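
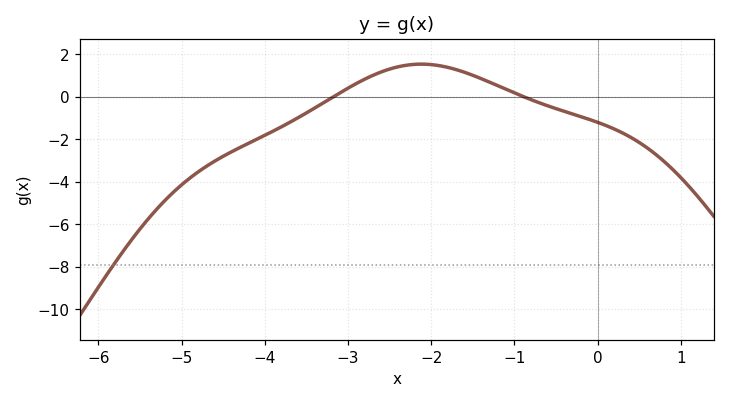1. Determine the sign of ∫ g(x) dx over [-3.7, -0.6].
positive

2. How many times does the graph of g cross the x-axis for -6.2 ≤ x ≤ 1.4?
2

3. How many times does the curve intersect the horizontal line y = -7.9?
1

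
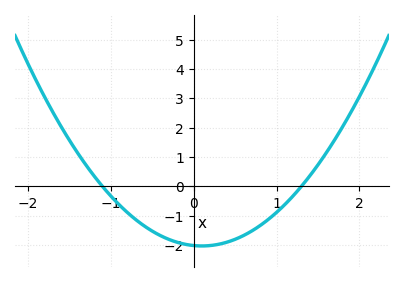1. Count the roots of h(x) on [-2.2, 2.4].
2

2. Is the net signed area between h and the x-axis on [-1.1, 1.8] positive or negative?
negative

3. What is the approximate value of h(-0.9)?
-0.6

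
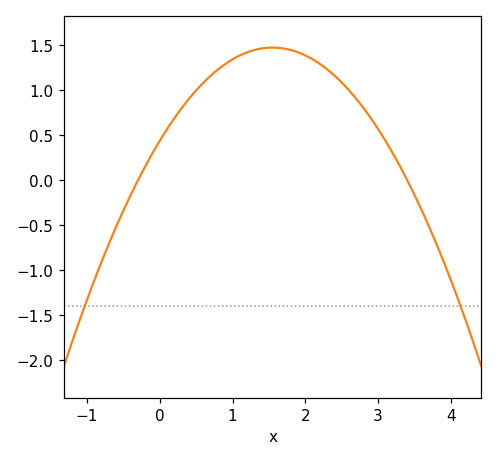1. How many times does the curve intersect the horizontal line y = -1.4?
2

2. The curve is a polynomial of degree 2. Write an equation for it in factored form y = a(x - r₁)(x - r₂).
y = -0.43(x + 0.3)(x - 3.4)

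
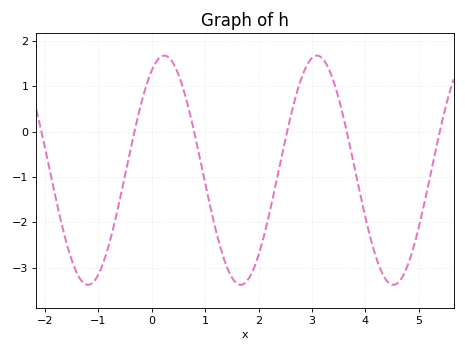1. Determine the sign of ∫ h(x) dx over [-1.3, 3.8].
negative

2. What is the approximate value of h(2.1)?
-2.31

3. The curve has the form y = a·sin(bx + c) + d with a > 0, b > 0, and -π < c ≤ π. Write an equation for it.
y = 2.53sin(2.2x + 1.05) - 0.85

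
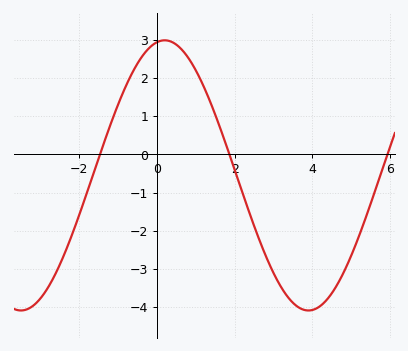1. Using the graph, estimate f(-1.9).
-1.3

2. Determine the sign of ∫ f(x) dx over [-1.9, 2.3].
positive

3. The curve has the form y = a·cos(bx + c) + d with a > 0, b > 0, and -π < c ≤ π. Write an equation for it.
y = 3.54cos(0.85x - 0.17) - 0.55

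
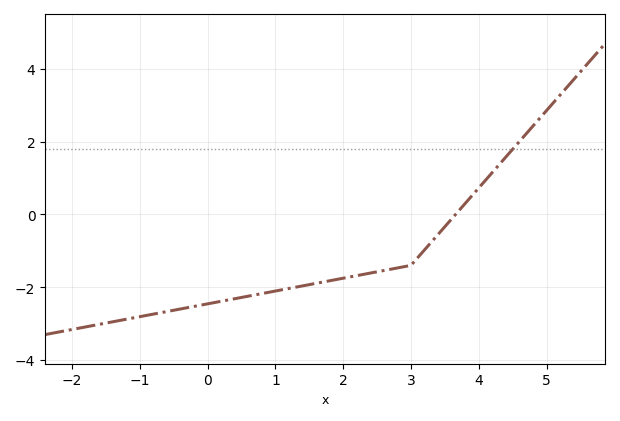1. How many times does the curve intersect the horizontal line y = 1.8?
1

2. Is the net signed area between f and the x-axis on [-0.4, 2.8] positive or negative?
negative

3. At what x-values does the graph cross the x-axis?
3.6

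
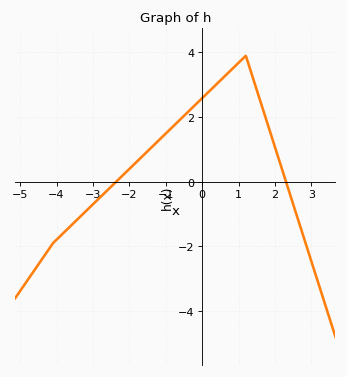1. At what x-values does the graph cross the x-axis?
-2.4, 2.4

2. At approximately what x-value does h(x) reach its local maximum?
1.2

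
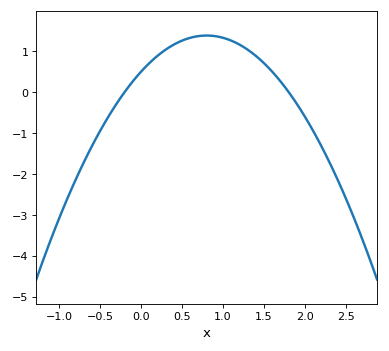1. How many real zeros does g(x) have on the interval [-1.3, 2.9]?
2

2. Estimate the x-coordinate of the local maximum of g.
0.8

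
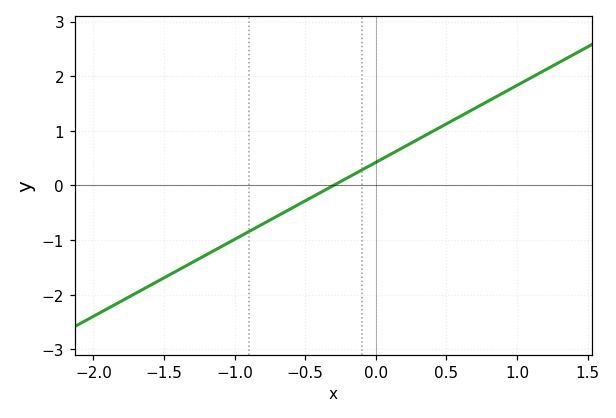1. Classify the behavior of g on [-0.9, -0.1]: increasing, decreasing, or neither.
increasing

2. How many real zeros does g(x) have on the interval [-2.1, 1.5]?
1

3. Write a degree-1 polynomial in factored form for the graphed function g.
y = 1.41(x + 0.3)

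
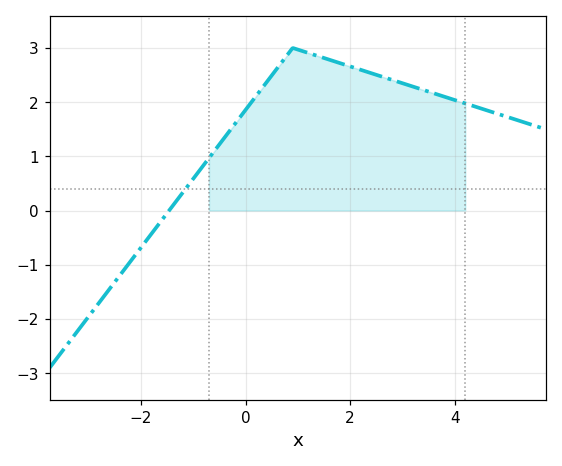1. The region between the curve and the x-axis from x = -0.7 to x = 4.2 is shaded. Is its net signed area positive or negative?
positive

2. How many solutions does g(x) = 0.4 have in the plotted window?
1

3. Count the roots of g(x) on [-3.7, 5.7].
1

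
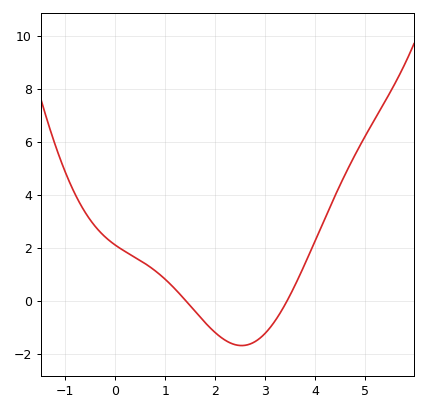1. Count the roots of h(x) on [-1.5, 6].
2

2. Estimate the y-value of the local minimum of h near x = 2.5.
-1.69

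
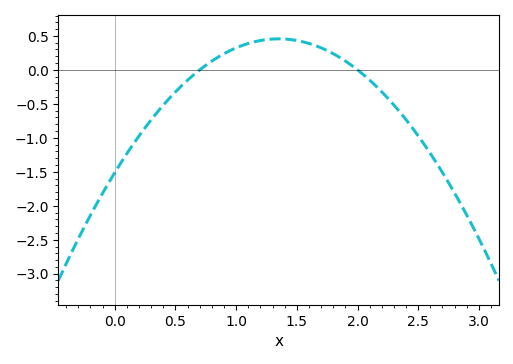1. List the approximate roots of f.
0.7, 2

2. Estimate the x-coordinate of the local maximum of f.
1.35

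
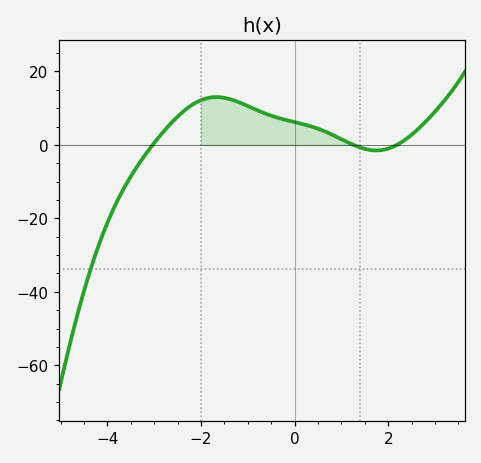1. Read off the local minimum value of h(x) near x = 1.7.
-2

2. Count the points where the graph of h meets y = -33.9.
1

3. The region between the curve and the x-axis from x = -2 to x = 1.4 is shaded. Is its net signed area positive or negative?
positive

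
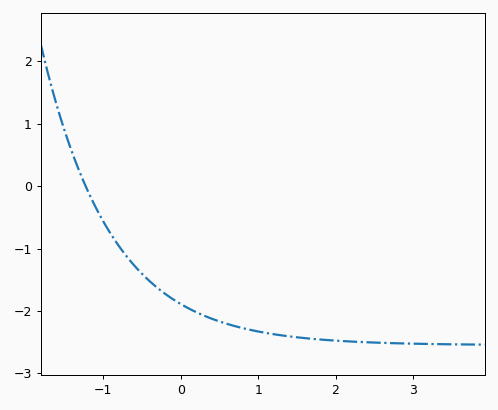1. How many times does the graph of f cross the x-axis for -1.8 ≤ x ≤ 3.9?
1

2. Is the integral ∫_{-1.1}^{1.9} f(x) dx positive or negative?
negative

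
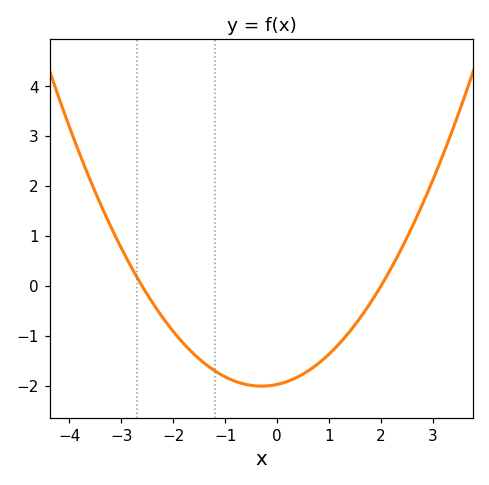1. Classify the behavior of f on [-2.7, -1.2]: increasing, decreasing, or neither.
decreasing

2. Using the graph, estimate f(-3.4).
1.64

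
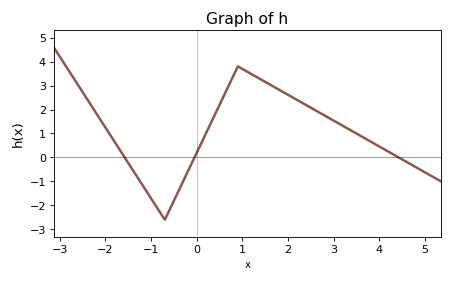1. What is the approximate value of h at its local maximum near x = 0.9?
3.8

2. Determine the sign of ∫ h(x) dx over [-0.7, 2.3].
positive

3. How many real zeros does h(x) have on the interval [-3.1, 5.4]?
3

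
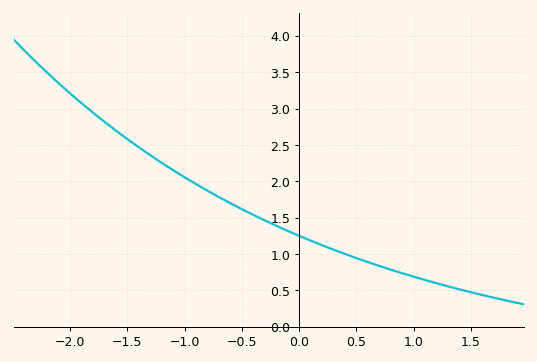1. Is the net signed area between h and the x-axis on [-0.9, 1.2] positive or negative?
positive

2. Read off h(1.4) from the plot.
0.5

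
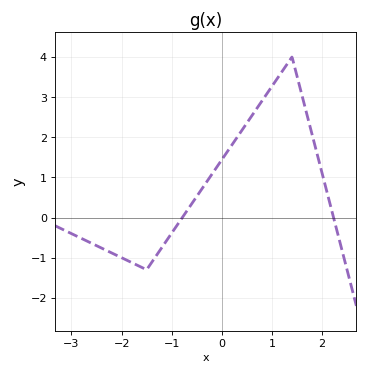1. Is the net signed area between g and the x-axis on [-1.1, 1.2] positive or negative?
positive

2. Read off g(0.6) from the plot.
2.54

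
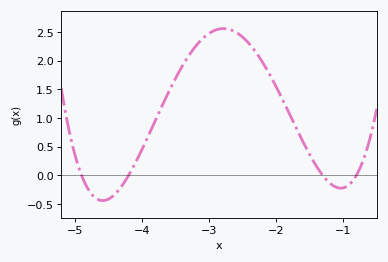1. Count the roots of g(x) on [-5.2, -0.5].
4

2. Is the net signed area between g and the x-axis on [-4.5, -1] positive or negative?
positive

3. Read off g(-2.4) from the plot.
2.3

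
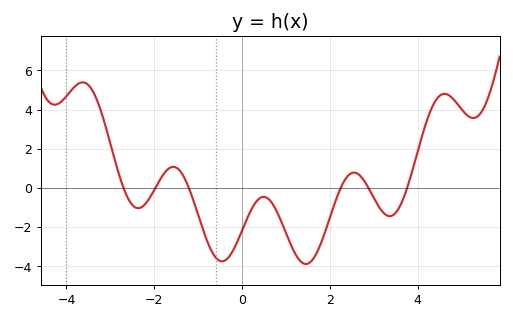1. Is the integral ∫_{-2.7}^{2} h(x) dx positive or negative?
negative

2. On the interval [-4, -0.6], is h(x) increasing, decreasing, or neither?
neither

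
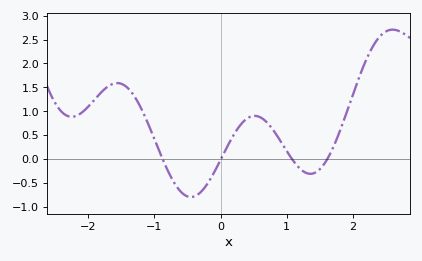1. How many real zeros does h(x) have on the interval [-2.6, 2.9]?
4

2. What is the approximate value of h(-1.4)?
1.5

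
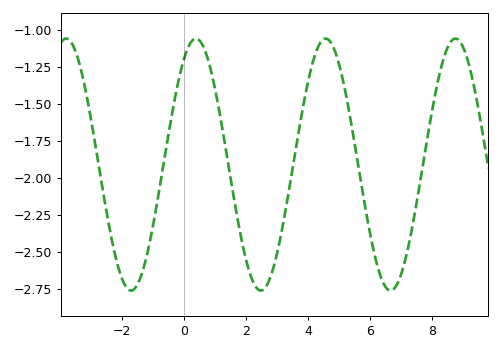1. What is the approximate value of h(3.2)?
-2.3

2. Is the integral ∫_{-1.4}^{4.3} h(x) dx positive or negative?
negative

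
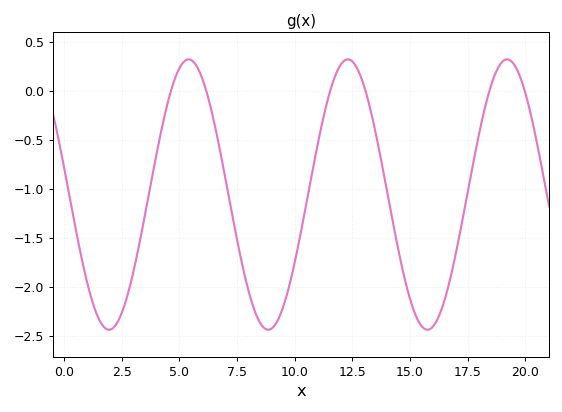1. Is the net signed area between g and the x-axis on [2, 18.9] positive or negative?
negative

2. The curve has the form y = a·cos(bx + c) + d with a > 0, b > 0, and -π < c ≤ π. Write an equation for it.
y = 1.38cos(0.91x + 1.37) - 1.06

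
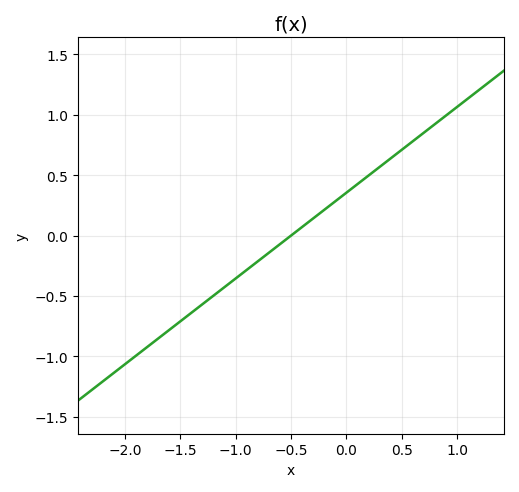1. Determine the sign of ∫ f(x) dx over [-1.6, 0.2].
negative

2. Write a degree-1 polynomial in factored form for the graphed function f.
y = 0.71(x + 0.5)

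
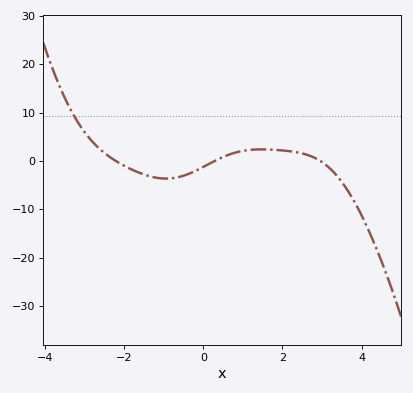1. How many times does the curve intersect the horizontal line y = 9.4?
1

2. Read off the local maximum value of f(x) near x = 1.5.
2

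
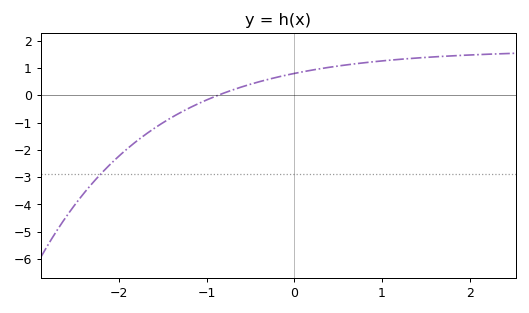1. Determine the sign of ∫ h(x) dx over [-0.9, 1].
positive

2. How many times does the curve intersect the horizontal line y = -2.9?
1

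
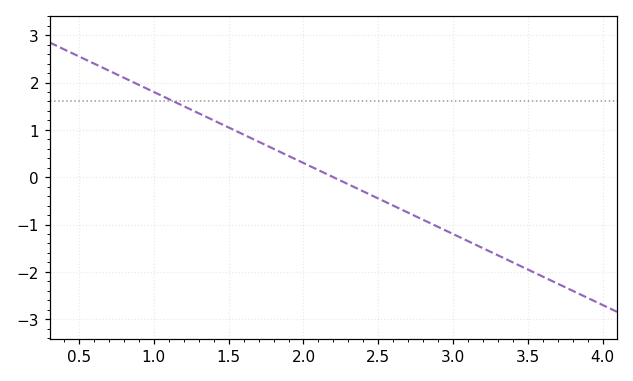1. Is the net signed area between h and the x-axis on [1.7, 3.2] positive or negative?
negative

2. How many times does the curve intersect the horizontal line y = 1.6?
1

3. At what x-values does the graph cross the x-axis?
2.2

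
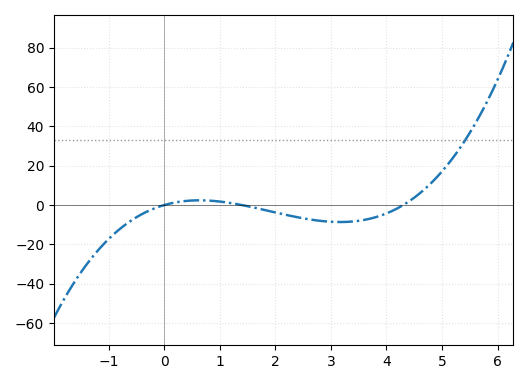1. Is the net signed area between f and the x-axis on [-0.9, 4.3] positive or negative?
negative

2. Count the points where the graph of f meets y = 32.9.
1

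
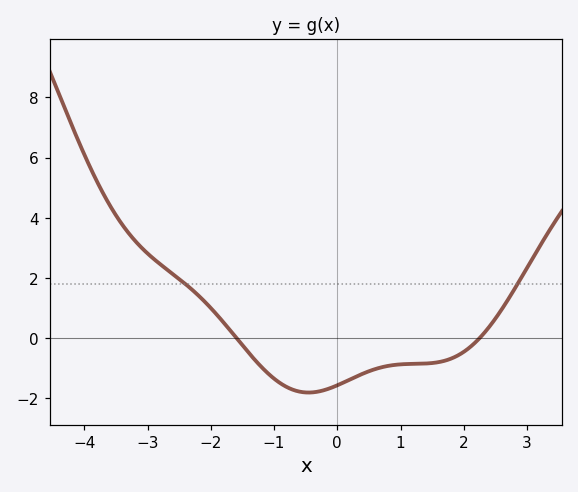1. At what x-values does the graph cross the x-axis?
-1.59, 2.25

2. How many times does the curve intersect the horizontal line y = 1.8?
2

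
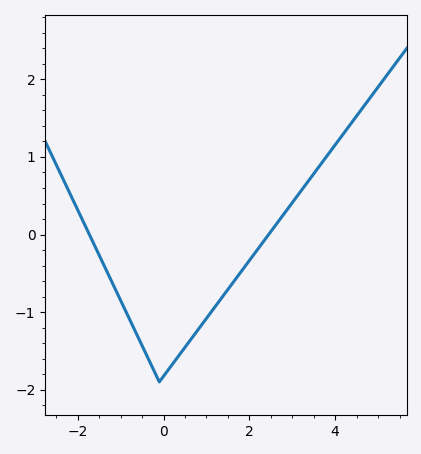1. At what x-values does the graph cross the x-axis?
-1.8, 2.4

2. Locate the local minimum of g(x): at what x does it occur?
0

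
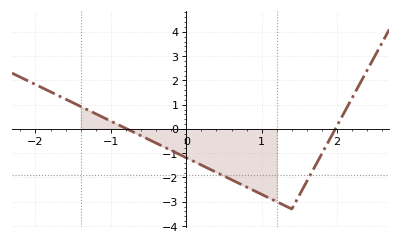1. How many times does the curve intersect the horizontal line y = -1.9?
2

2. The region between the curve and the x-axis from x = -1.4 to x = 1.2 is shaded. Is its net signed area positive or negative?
negative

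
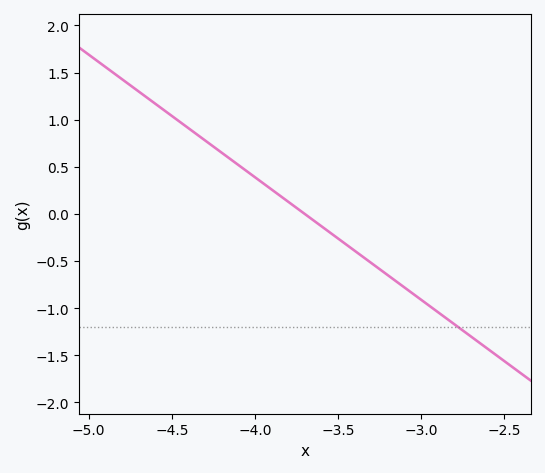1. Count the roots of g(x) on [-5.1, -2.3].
1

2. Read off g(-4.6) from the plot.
1.17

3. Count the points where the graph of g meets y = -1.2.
1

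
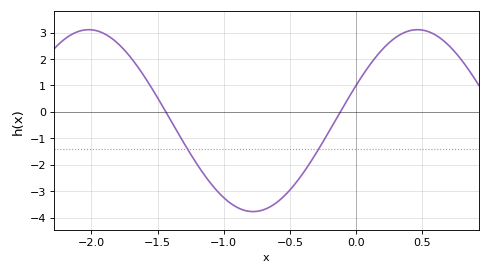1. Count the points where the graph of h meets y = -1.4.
2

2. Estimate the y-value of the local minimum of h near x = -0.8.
-3.77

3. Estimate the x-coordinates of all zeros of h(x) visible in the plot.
-1.44, -0.12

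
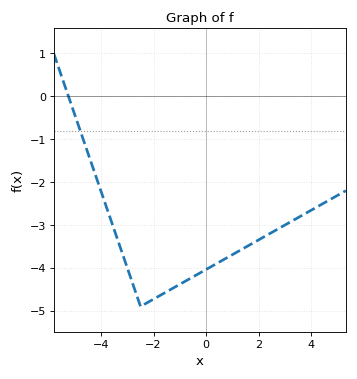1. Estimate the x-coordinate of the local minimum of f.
-2.4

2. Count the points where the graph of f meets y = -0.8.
1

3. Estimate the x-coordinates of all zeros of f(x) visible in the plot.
-5.2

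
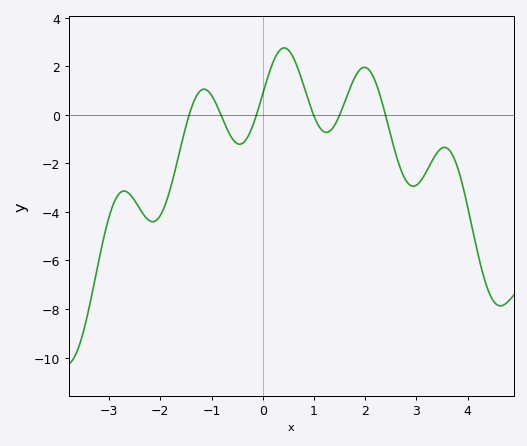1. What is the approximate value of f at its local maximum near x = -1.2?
1.05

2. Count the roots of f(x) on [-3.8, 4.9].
6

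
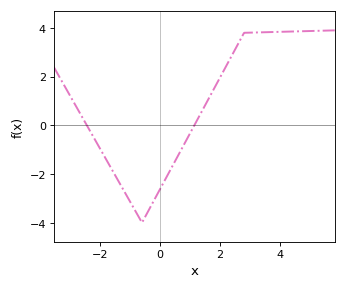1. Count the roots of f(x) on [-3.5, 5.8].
2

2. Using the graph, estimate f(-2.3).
-0.301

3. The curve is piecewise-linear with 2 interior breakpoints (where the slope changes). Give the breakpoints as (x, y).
(-0.6, -4); (2.8, 3.8)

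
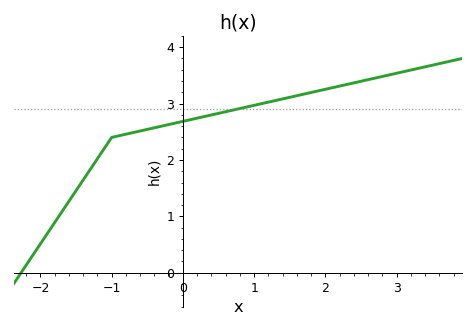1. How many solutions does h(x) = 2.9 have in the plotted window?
1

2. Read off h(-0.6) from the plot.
2.51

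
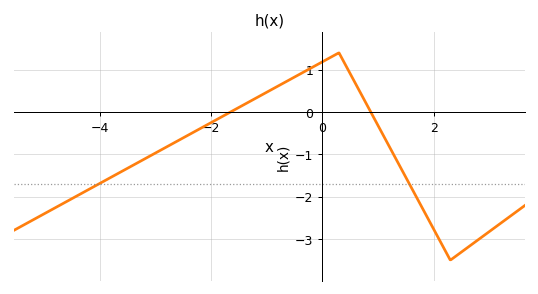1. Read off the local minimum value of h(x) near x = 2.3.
-3.5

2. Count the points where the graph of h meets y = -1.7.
2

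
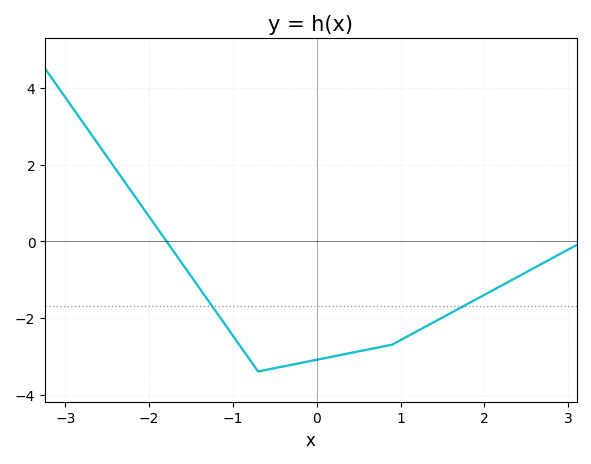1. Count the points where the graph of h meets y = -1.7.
2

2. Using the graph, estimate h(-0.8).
-3.09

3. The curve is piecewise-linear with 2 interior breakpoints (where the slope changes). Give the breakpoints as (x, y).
(-0.7, -3.4); (0.9, -2.7)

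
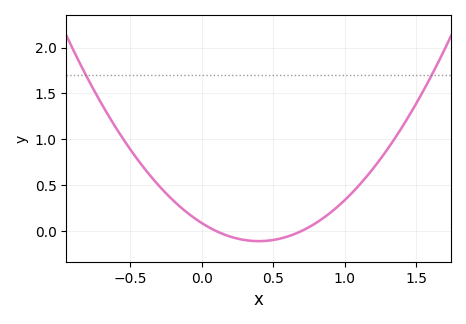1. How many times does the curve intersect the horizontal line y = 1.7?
2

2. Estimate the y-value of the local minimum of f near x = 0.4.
-0.112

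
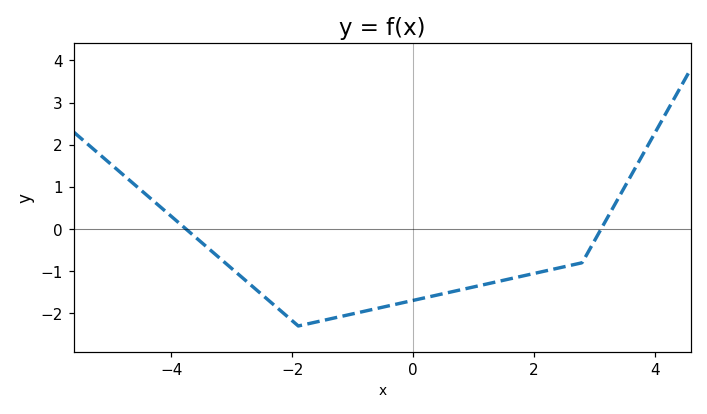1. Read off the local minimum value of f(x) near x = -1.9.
-2.3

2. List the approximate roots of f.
-3.8, 3.2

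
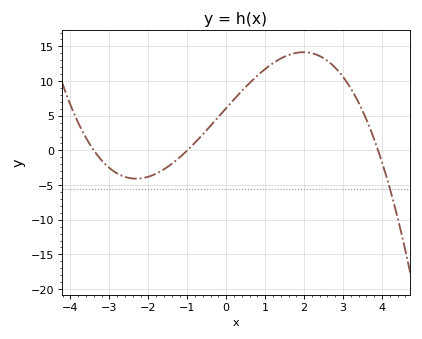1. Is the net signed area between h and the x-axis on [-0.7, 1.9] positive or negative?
positive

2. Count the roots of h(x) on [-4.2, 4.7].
3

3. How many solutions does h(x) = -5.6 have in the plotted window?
1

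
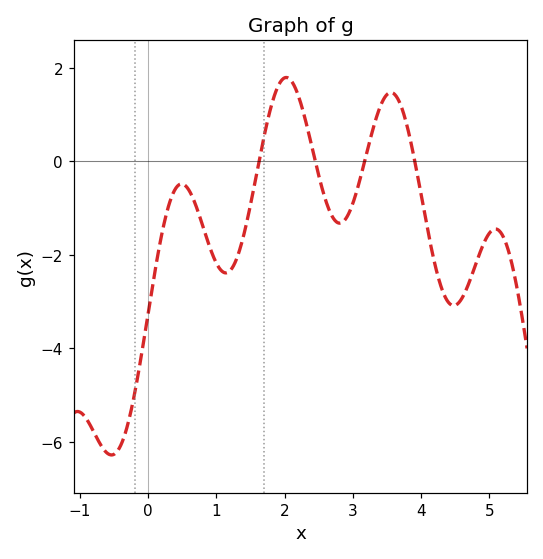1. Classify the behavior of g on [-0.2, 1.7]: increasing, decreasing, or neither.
neither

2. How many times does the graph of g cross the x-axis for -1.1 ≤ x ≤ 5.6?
4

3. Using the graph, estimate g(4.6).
-3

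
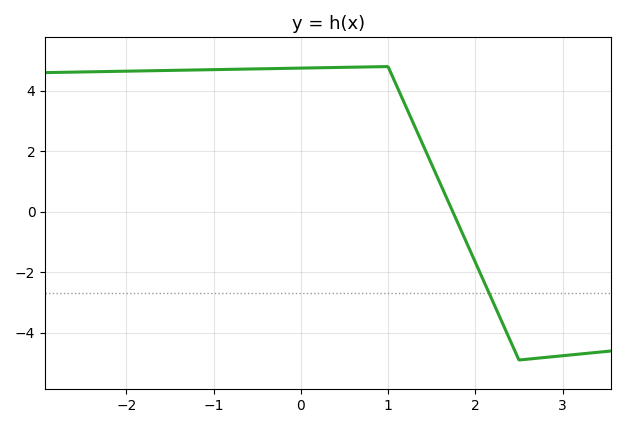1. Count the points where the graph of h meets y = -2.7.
1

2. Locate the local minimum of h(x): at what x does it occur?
2.5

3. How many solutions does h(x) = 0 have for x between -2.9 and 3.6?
1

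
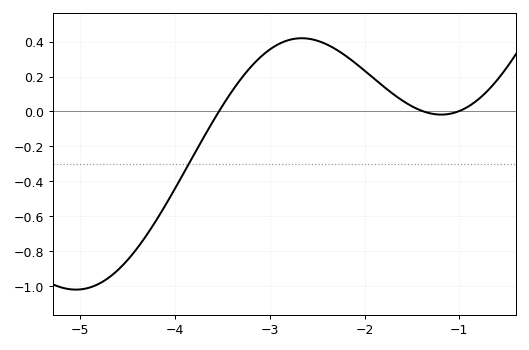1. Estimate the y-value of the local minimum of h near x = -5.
-1.02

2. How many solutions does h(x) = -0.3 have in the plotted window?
1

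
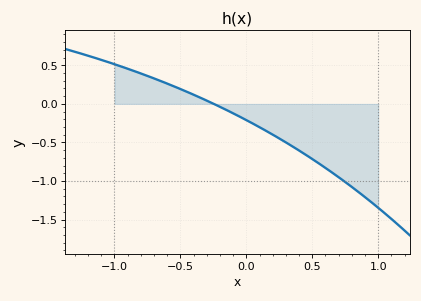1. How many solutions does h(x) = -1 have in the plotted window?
1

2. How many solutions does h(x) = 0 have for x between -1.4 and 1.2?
1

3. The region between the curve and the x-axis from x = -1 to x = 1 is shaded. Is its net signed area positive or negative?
negative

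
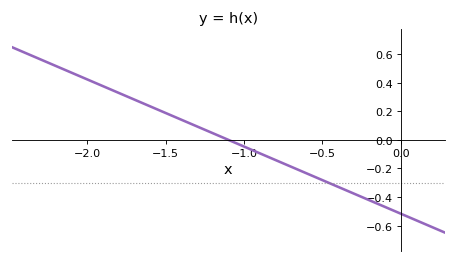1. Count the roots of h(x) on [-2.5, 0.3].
1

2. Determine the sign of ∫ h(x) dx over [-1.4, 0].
negative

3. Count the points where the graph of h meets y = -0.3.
1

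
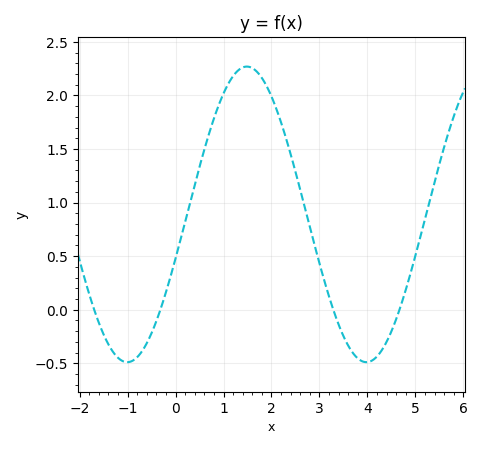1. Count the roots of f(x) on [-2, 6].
4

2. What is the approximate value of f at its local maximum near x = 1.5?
2.25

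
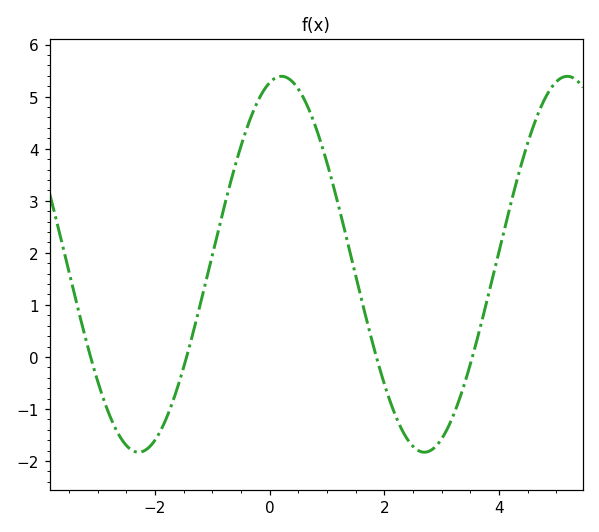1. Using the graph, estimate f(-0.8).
2.86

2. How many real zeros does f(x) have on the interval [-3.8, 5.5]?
4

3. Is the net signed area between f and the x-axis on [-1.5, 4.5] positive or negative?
positive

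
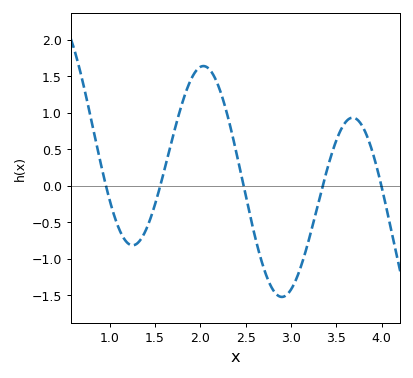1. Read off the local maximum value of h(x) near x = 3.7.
0.95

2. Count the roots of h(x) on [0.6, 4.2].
5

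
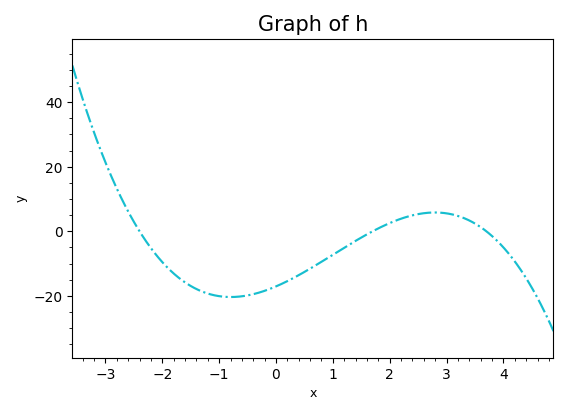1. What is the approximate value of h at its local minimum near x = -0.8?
-20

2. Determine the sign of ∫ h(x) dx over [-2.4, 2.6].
negative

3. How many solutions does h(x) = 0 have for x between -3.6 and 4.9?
3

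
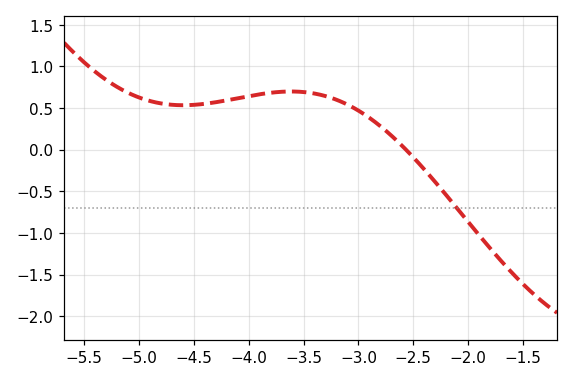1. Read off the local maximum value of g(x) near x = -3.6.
0.7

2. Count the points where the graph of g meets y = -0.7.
1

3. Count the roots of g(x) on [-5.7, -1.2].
1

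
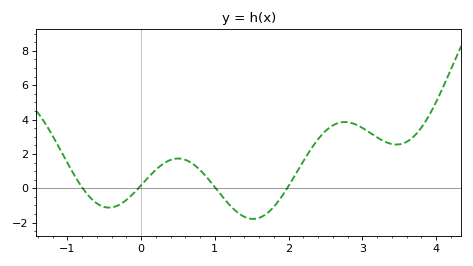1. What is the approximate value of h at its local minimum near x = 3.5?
2.6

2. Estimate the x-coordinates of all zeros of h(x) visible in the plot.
-0.8, 0, 1, 2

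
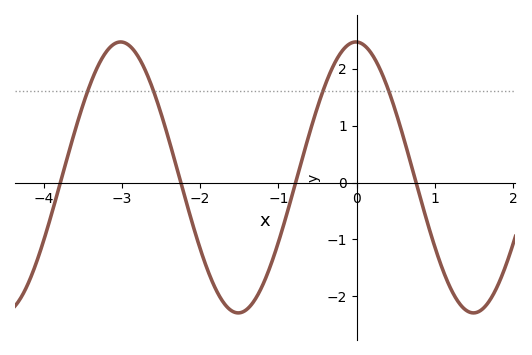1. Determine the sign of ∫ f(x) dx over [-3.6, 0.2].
positive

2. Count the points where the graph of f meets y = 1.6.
4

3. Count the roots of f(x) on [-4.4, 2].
4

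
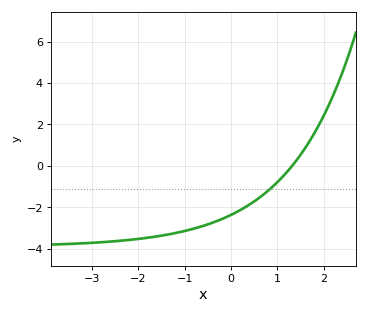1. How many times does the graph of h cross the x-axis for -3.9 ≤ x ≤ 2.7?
1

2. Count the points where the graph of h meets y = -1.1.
1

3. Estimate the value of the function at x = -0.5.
-2.8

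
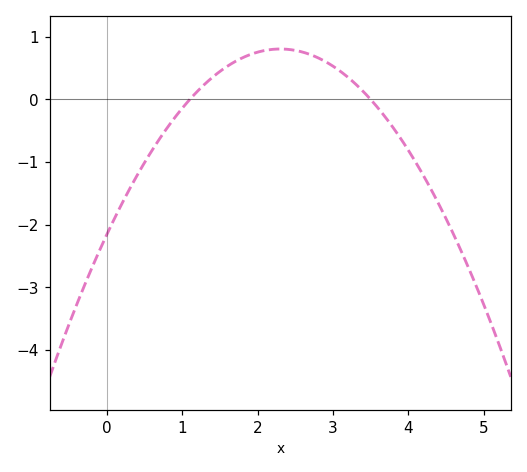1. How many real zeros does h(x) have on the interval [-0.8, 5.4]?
2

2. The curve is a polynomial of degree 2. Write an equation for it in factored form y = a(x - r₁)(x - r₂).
y = -0.56(x - 1.1)(x - 3.5)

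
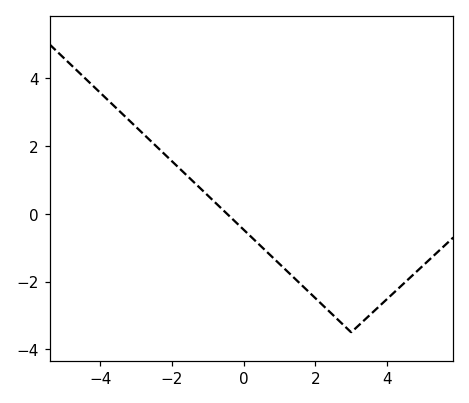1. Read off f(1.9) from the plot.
-2.39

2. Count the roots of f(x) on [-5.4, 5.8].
1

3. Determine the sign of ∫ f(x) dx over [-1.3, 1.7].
negative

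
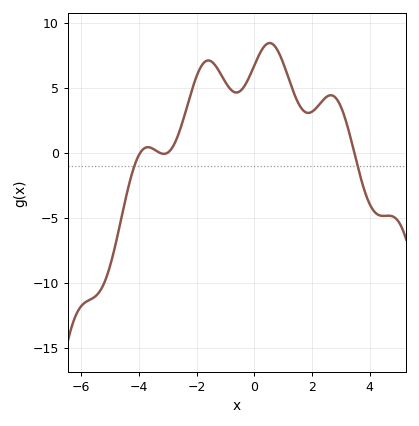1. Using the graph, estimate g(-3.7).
0.5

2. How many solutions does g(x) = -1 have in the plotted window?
2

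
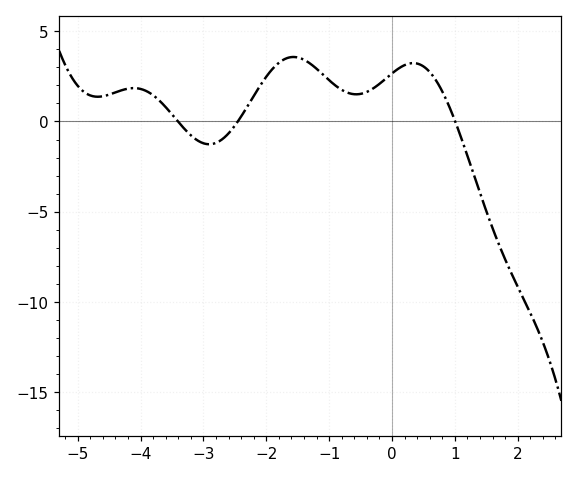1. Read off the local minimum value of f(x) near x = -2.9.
-1.26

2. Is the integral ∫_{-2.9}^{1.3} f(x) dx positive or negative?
positive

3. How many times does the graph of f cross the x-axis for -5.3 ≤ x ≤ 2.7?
3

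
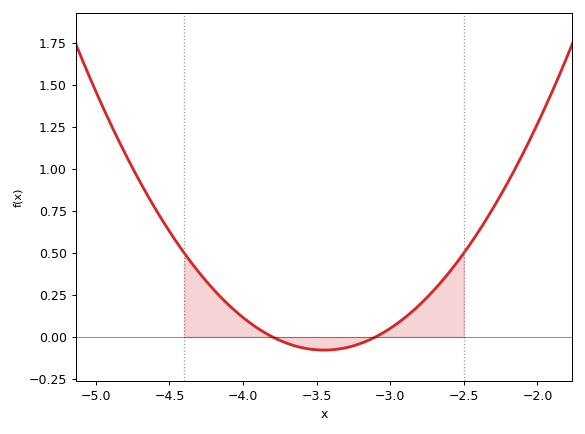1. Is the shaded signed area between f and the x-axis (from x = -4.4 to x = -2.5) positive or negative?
positive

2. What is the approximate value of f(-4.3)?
0.4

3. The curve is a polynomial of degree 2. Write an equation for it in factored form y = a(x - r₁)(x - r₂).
y = 0.64(x + 3.8)(x + 3.1)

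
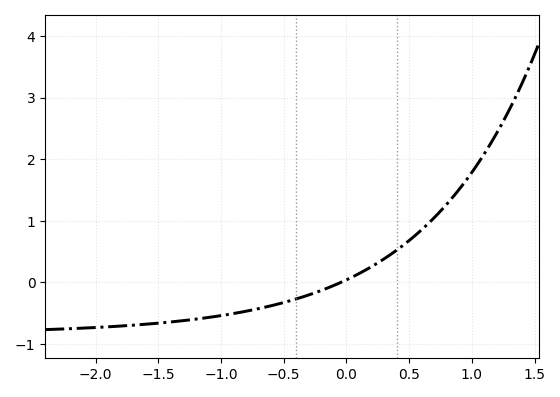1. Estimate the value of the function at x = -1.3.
-0.6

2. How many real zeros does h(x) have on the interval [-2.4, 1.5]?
1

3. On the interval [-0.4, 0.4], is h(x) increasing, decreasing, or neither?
increasing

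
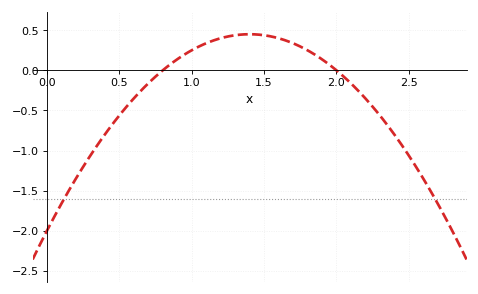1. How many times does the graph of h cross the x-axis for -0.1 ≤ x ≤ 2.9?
2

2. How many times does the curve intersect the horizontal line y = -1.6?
2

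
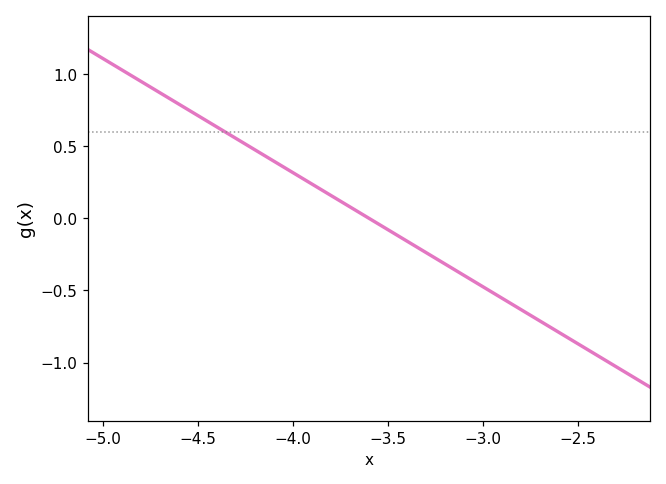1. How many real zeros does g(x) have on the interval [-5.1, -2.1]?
1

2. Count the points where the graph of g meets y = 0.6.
1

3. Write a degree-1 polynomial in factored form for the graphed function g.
y = -0.79(x + 3.6)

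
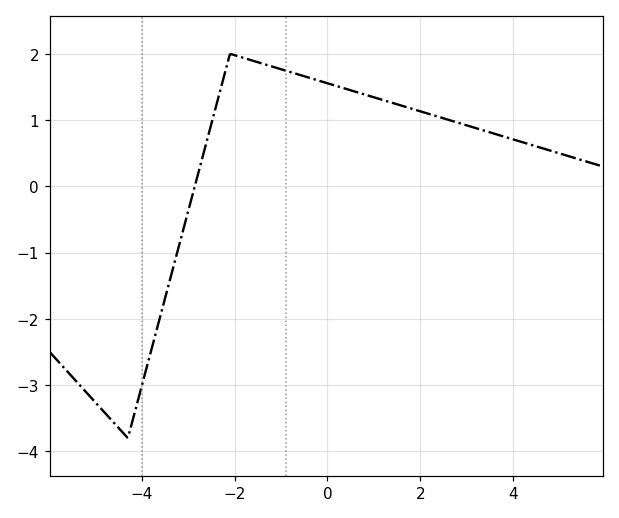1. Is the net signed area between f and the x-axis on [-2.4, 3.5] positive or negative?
positive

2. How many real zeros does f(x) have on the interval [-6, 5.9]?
1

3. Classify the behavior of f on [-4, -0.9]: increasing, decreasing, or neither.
neither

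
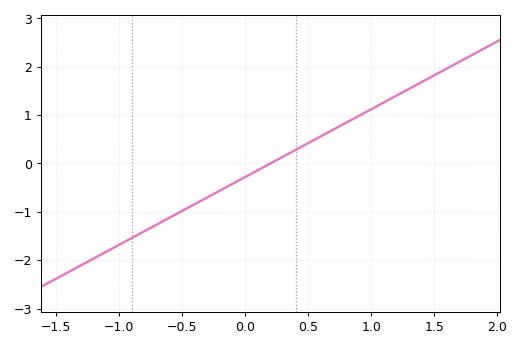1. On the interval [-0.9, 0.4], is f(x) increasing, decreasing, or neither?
increasing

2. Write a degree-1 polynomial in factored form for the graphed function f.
y = 1.4(x - 0.2)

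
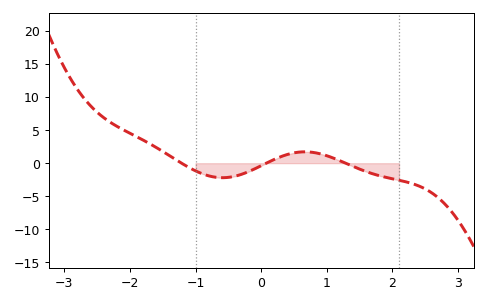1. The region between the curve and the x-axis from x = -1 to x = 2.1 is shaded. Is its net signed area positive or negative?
negative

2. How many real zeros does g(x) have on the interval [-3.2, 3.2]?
3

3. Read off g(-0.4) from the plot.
-1.97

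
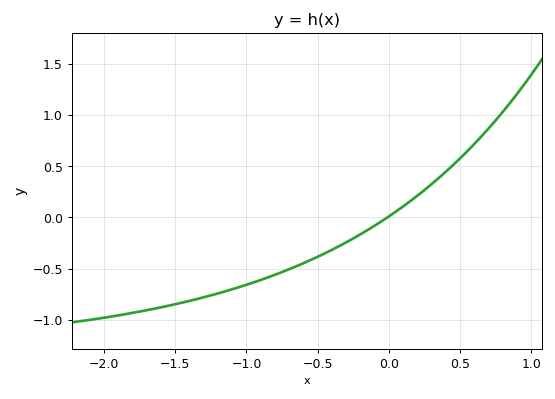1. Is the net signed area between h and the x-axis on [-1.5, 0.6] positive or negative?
negative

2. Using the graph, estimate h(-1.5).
-0.85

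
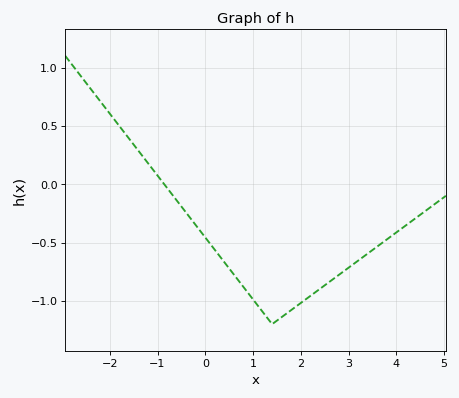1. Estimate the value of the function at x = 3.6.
-0.55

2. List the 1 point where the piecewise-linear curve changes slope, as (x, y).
(1.4, -1.2)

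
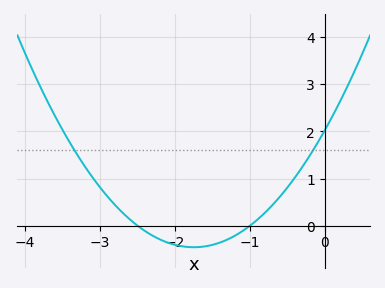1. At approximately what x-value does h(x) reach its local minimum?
-1.75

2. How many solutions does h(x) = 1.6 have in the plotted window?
2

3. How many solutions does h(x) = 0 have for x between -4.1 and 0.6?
2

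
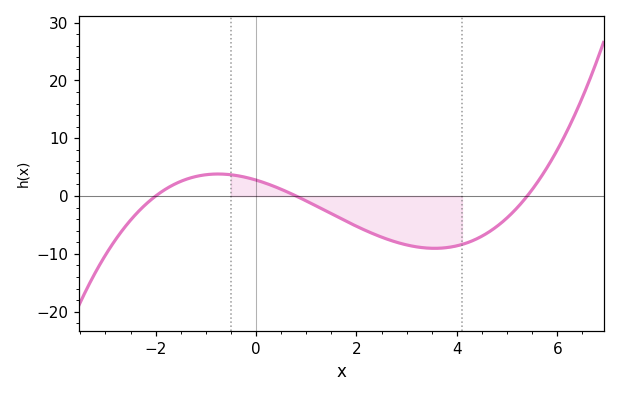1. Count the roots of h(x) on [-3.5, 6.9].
3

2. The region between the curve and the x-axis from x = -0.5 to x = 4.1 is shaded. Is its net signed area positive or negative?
negative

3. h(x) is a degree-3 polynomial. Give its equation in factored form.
y = 0.32(x + 2)(x - 0.8)(x - 5.4)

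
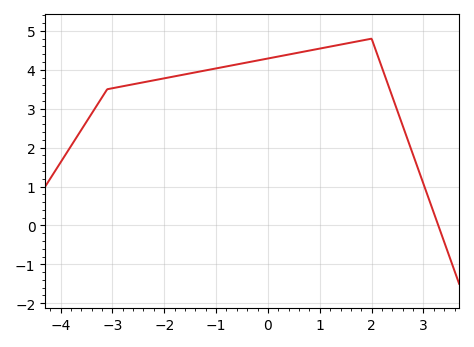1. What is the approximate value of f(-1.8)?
3.83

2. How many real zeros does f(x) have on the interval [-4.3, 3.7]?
1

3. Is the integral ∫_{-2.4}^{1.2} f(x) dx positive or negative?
positive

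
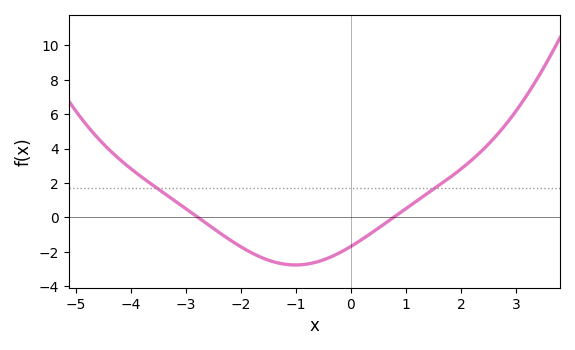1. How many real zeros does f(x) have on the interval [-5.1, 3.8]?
2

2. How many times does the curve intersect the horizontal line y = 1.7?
2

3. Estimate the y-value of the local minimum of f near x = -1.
-2.76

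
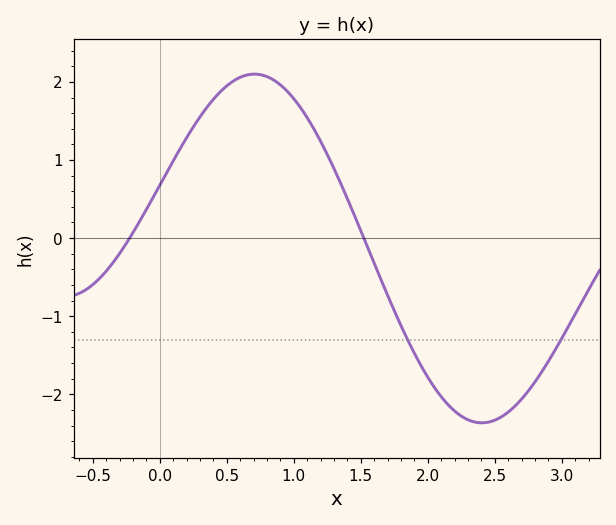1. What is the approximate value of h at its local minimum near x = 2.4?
-2.4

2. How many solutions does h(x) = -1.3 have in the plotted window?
2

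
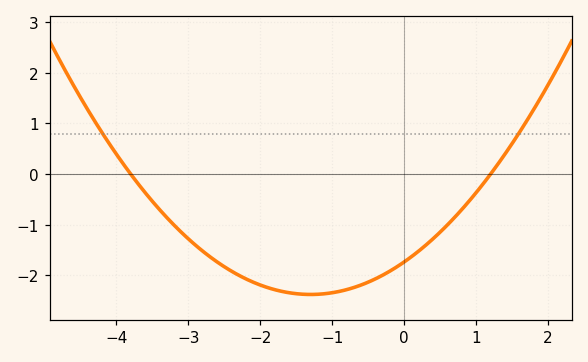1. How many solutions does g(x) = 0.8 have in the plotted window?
2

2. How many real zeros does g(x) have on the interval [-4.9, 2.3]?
2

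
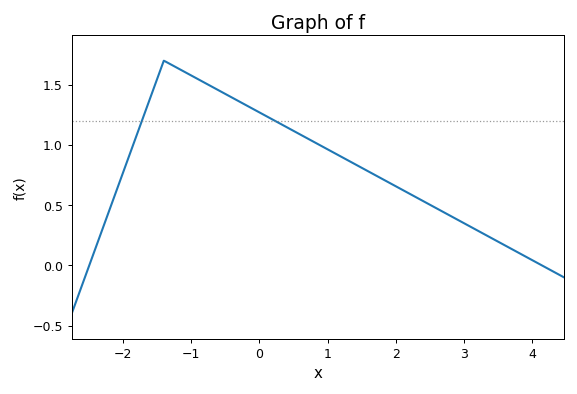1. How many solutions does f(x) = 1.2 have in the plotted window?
2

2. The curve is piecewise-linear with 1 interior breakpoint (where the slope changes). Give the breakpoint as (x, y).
(-1.4, 1.7)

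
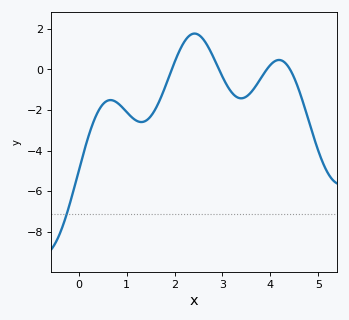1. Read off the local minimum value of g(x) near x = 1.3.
-2.59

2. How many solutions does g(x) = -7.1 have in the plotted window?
1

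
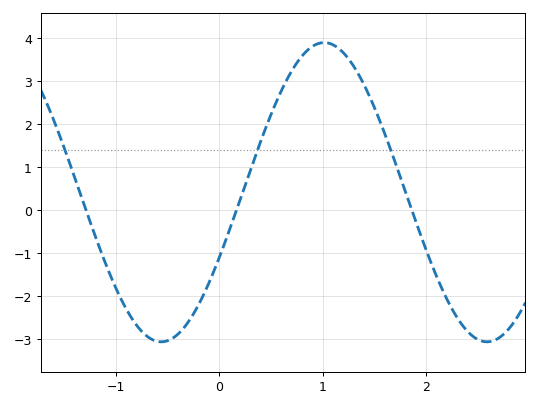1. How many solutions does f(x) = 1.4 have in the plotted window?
3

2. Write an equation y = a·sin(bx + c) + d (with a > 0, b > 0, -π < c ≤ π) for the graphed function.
y = 3.48sin(2x - 0.45) + 0.41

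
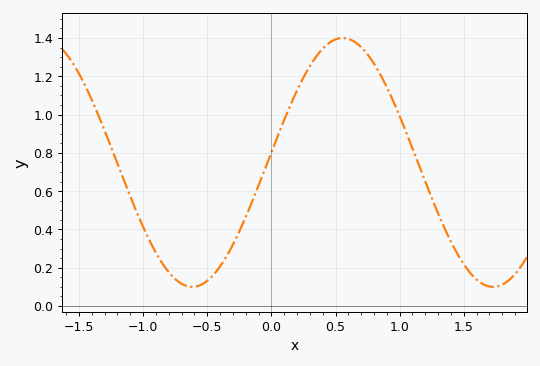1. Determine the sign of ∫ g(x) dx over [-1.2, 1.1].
positive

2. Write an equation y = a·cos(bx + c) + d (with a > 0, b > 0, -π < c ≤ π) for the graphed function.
y = 0.65cos(2.68x - 1.49) + 0.75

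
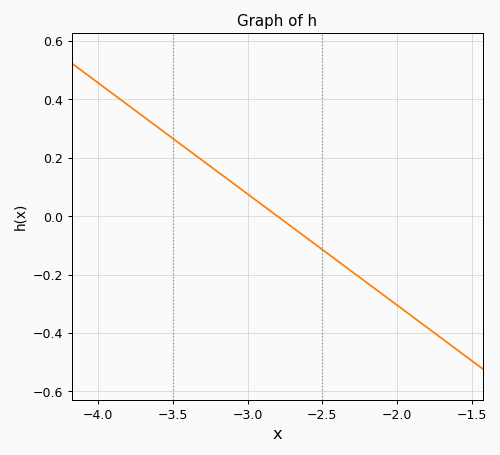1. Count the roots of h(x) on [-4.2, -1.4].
1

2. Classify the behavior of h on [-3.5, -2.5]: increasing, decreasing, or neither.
decreasing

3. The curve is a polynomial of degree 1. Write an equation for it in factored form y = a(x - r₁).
y = -0.38(x + 2.8)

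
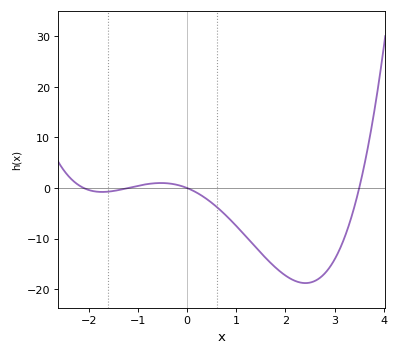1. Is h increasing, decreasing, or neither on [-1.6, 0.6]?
neither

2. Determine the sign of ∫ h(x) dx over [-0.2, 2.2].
negative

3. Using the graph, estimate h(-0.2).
0.619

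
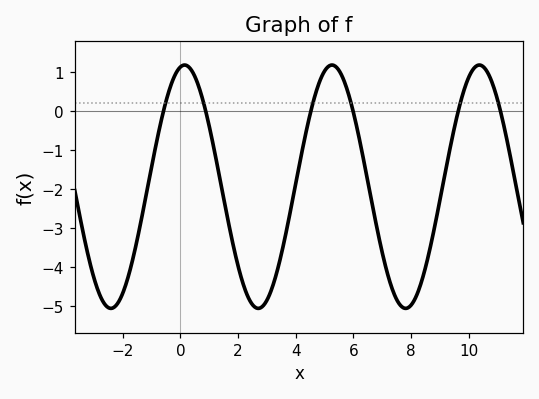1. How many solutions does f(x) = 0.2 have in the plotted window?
6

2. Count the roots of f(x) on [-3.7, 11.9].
6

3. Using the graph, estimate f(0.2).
1.17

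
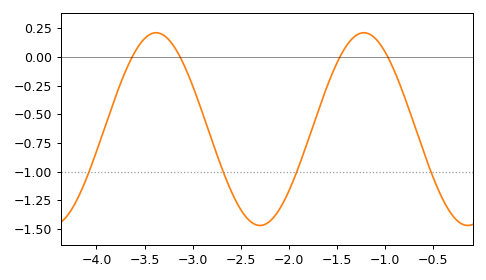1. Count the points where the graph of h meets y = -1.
4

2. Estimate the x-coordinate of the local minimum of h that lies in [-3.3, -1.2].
-2.3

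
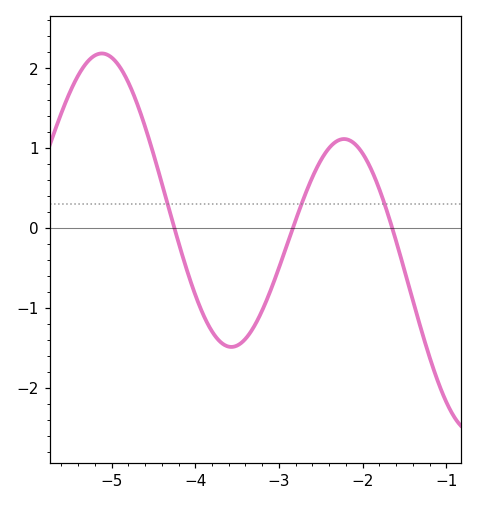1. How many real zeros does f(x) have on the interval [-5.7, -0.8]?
3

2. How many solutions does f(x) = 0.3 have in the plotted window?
3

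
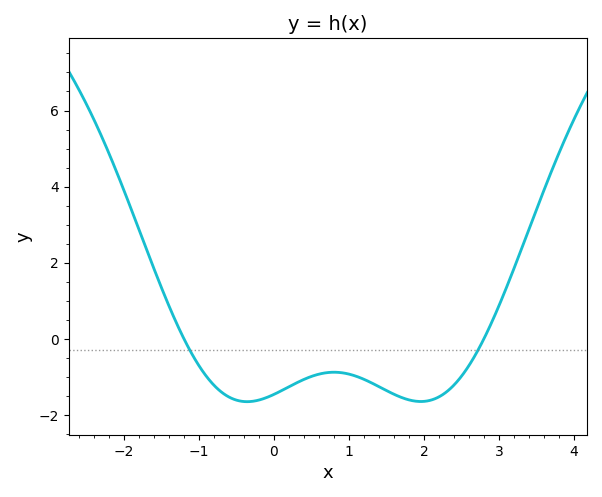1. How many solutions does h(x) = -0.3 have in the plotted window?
2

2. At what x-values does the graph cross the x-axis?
-1.2, 2.8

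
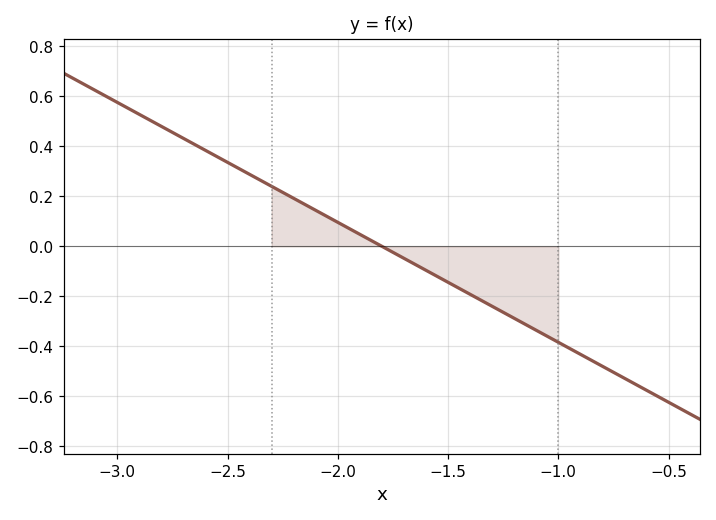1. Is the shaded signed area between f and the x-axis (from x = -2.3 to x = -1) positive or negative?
negative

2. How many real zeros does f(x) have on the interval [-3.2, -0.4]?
1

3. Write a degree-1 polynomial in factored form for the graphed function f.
y = -0.48(x + 1.8)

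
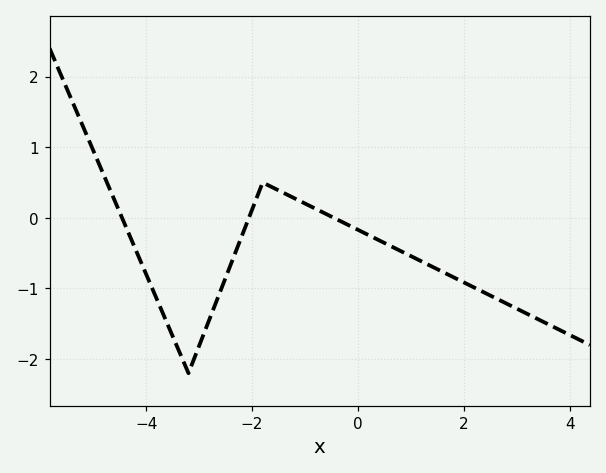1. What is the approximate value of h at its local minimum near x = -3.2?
-2.2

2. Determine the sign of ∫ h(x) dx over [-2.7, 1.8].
negative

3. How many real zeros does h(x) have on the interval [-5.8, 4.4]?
3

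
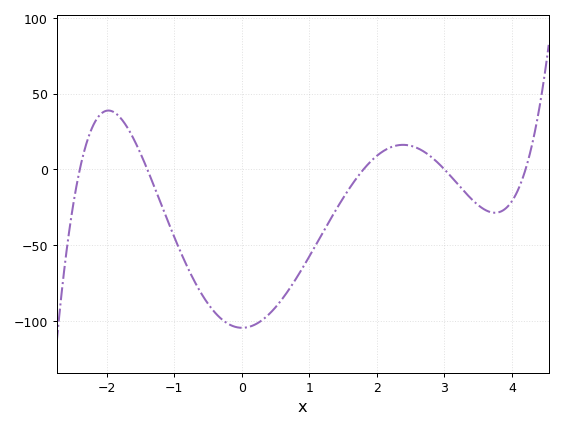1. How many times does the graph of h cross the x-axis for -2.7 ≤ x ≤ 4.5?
5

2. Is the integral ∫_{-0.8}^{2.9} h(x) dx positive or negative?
negative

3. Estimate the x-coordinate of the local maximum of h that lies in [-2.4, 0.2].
-1.98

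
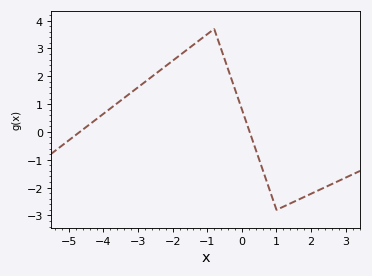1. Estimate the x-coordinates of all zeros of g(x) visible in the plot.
-4.6, 0.2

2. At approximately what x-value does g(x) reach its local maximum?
-0.8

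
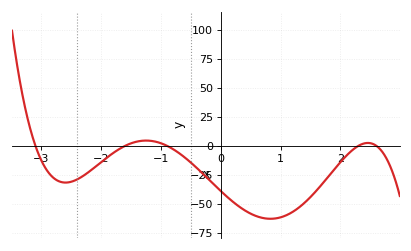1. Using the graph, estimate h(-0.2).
-29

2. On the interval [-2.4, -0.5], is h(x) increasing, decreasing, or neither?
neither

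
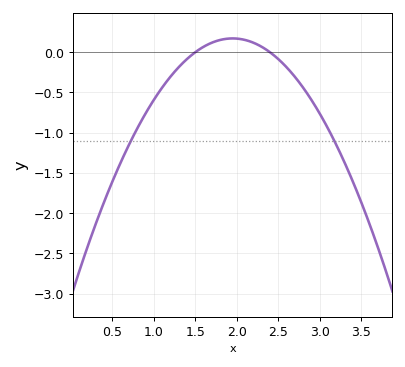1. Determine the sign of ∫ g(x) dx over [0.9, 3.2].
negative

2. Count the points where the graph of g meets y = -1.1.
2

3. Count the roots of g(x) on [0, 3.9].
2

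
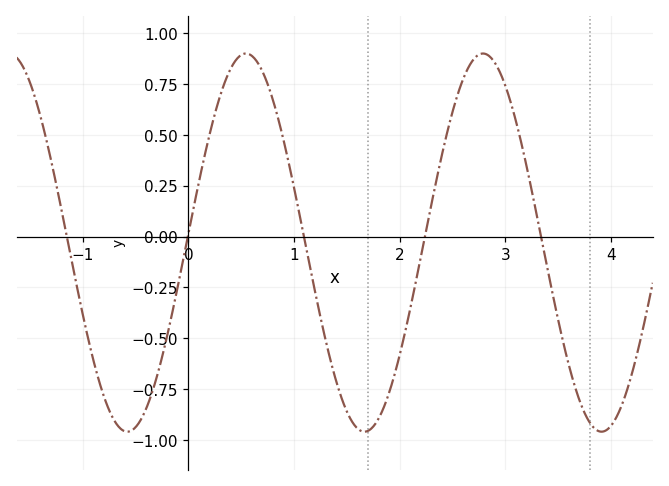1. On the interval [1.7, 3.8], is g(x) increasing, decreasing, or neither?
neither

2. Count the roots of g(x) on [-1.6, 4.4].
5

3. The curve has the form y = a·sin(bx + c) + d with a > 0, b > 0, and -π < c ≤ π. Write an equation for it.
y = 0.93sin(2.8x + 0.05) - 0.03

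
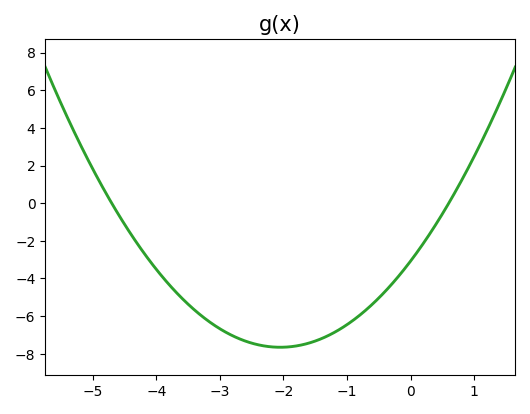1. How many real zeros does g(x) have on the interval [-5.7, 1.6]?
2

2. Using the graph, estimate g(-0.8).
-6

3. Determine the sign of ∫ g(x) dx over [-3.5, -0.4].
negative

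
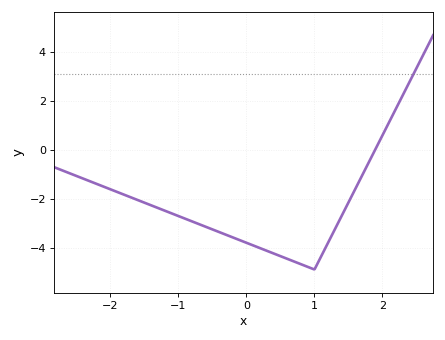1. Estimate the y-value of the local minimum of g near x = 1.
-4.9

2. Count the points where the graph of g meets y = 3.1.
1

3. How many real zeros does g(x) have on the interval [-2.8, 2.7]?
1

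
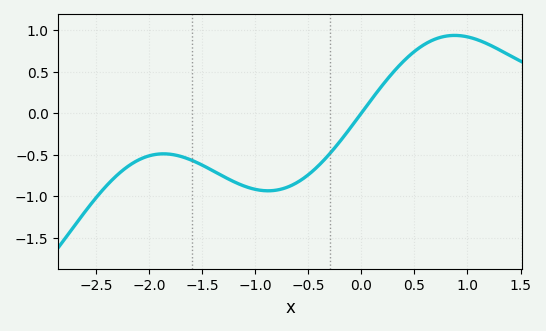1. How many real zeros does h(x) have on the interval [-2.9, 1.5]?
1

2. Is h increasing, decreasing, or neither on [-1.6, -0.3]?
neither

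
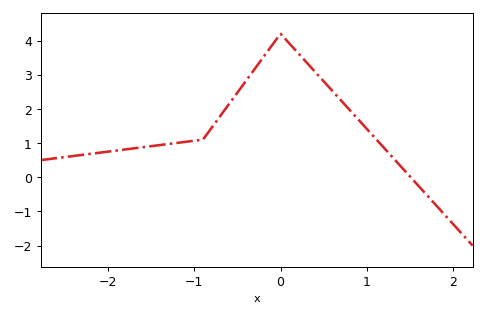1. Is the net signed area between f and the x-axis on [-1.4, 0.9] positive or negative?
positive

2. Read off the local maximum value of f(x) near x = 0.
4.2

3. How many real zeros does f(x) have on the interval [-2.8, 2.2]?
1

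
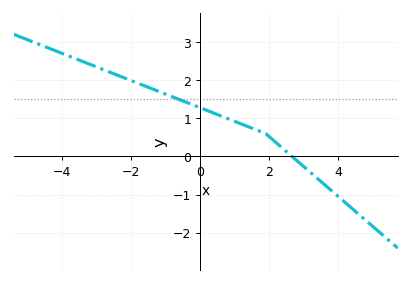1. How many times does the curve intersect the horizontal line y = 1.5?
1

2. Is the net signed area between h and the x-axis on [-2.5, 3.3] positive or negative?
positive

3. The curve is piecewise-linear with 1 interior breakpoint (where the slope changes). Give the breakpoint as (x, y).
(1.9, 0.6)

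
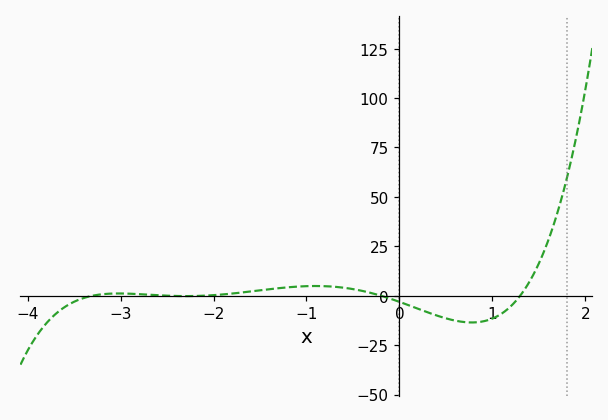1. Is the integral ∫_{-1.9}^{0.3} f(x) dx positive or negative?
positive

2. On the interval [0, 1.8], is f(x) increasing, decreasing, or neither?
neither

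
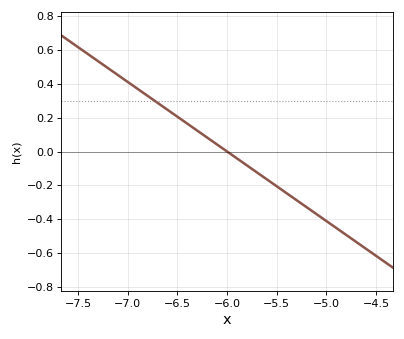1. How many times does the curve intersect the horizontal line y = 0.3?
1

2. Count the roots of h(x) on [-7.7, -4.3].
1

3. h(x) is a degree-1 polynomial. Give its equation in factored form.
y = -0.41(x + 6)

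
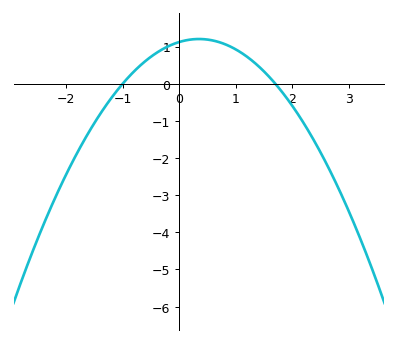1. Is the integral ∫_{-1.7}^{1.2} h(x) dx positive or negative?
positive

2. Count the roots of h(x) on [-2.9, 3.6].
2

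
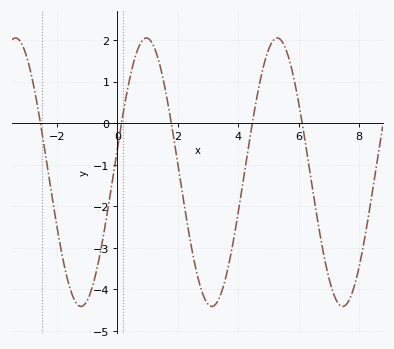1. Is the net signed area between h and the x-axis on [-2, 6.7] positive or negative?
negative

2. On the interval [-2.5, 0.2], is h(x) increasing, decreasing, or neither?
neither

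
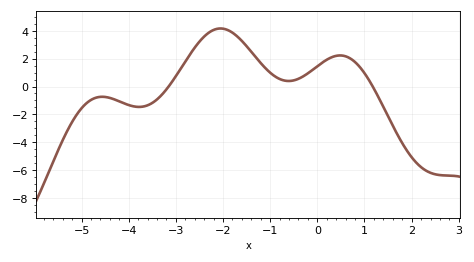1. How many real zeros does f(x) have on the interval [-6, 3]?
2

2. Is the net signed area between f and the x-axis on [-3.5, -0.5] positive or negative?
positive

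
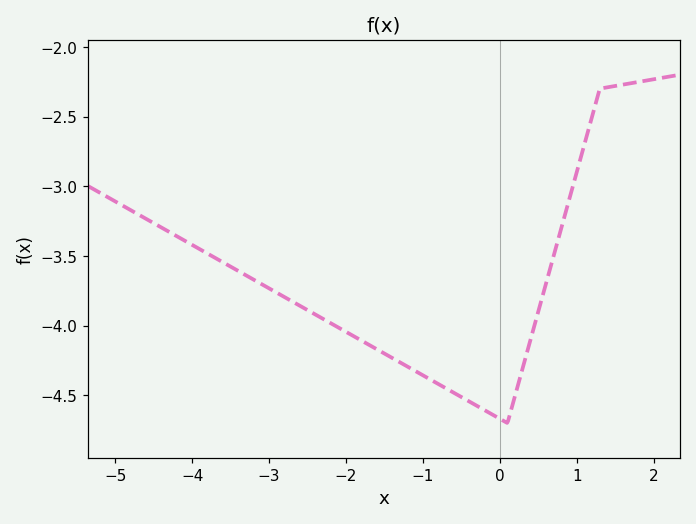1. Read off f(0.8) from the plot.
-3.3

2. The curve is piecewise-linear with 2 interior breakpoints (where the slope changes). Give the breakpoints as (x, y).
(0.1, -4.7); (1.3, -2.3)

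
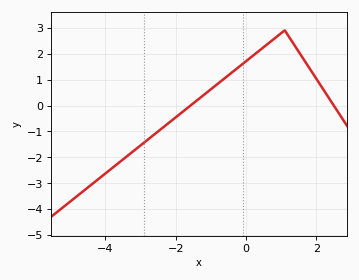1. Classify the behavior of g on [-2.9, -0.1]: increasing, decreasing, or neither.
increasing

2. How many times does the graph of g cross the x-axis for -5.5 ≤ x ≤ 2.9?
2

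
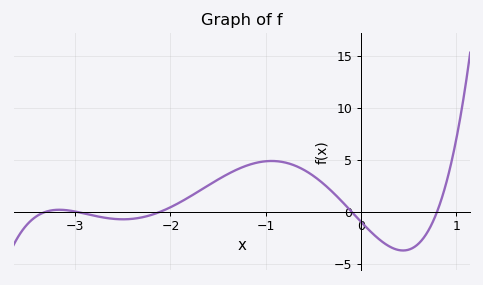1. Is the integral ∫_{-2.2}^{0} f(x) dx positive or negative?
positive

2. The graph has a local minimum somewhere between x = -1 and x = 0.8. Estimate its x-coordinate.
0.442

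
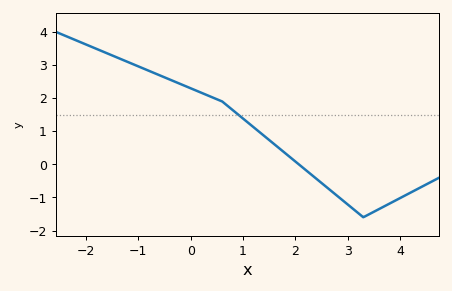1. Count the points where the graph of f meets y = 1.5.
1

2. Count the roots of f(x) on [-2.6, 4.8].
1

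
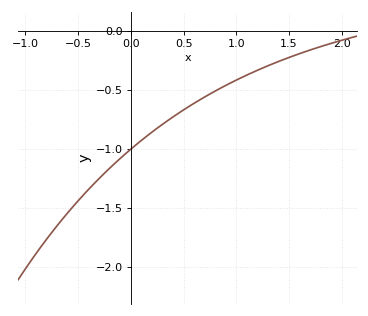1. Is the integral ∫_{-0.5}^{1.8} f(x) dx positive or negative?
negative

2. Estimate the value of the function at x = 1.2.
-0.333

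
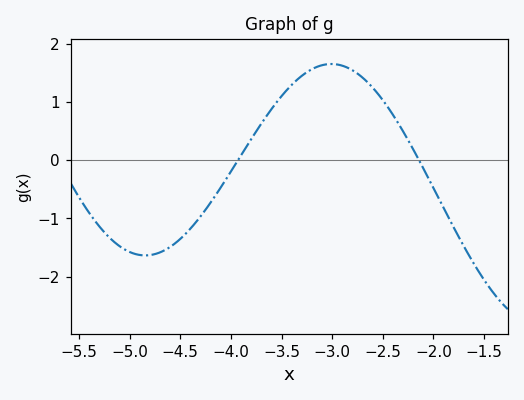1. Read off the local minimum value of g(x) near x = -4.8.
-1.64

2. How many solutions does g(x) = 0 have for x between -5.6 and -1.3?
2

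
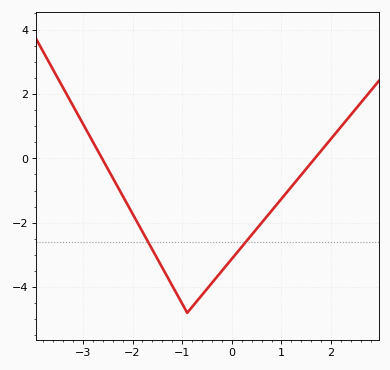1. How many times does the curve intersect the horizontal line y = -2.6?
2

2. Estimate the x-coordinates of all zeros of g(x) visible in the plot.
-2.6, 1.7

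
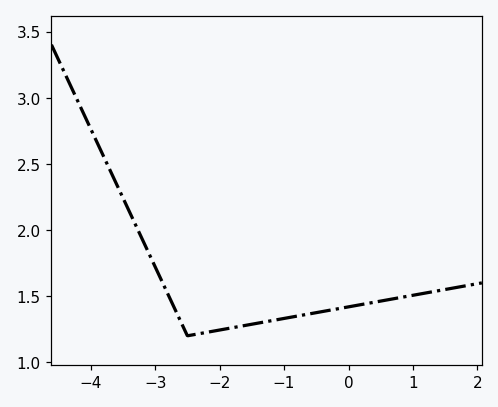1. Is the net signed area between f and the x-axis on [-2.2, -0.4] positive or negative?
positive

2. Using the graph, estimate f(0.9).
1.5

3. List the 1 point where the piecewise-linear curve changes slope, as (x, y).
(-2.5, 1.2)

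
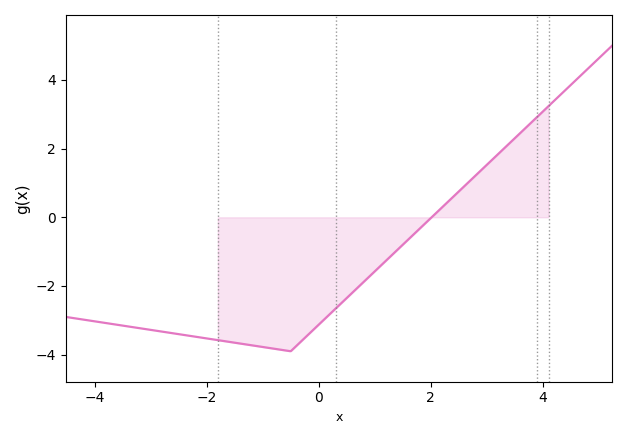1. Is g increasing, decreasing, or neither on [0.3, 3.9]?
increasing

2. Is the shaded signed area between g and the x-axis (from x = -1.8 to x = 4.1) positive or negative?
negative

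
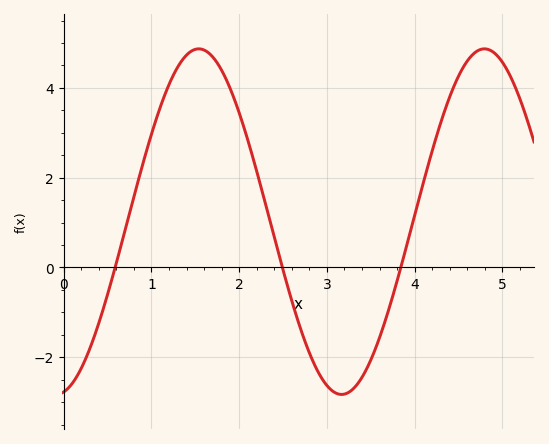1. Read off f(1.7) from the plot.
4.69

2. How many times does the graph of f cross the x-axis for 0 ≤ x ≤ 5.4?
3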